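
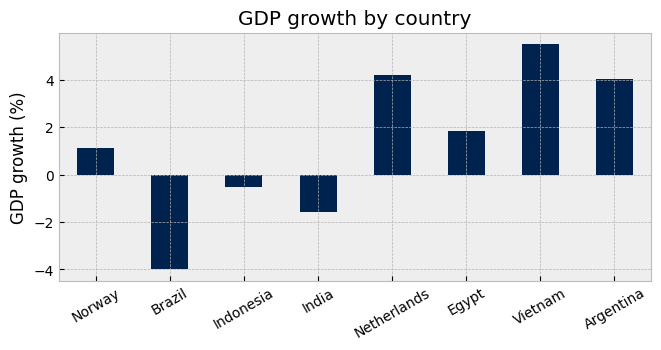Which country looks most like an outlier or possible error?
Brazil

Brazil ≈ -4; the rest sit between ≈ -2 and ≈ 6.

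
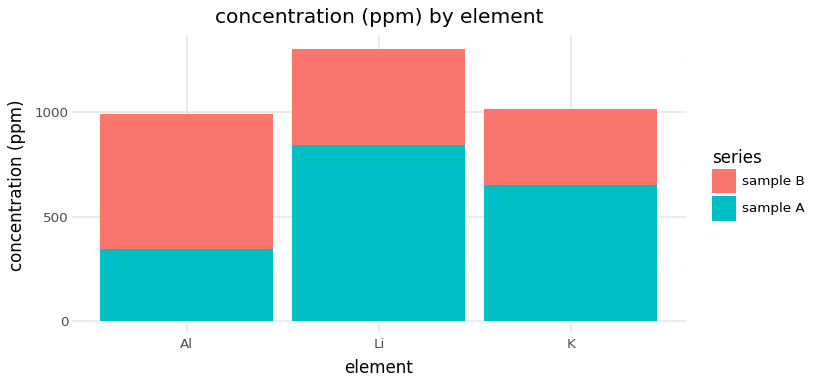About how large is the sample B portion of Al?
sample B top ≈ 1000, bottom ≈ 400; segment ≈ 600.

≈ 600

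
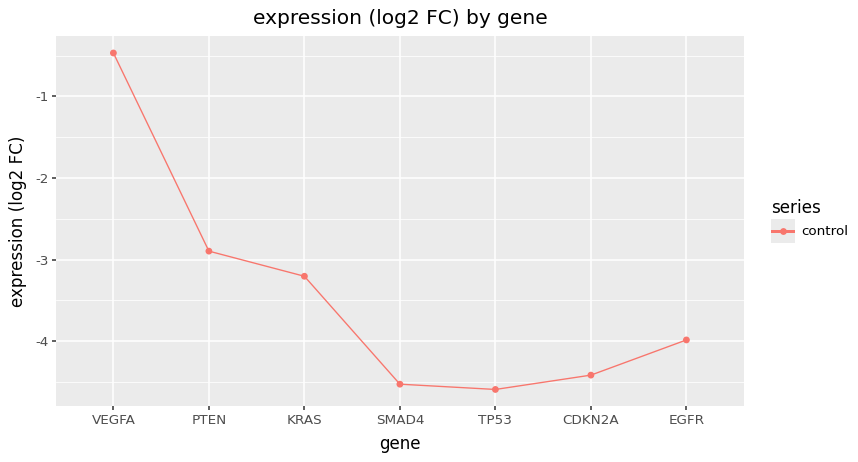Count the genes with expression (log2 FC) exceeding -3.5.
3

Above -3.5: VEGFA, PTEN, KRAS.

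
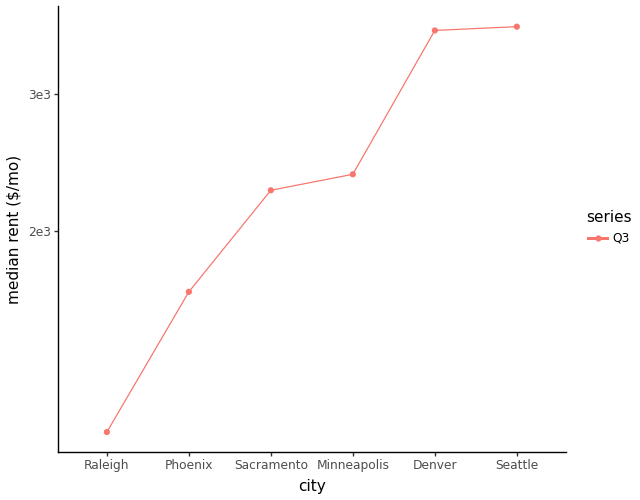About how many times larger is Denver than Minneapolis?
Denver ≈ 3500, Minneapolis ≈ 2500; 3500/2500 ≈ 1.4.

≈ 1.4×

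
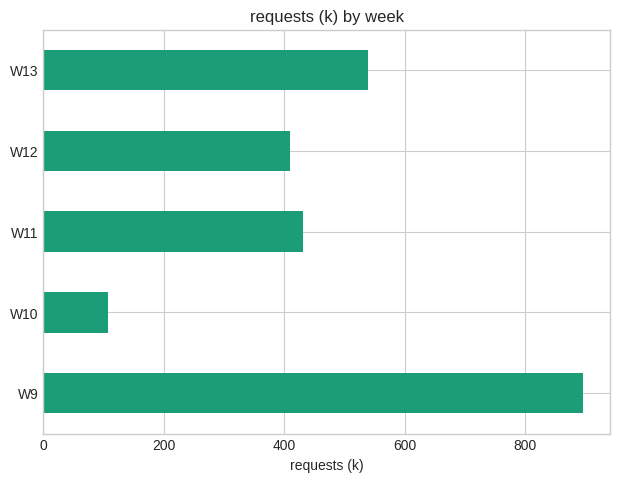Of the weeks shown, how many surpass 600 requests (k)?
1

Above 600: W9.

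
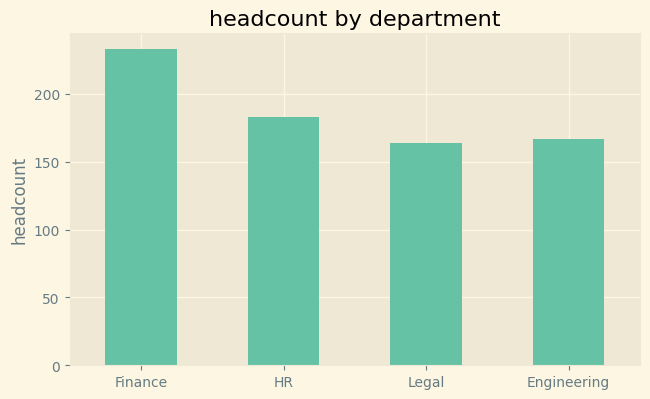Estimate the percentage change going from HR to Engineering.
HR ≈ 180, Engineering ≈ 160; (160 − 180) / 180 ≈ -11.1%.

≈ -11.1%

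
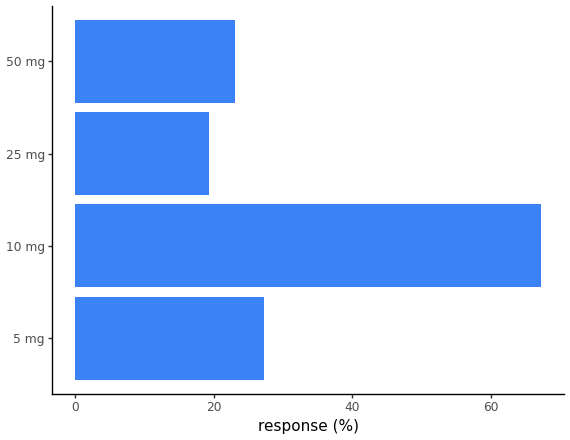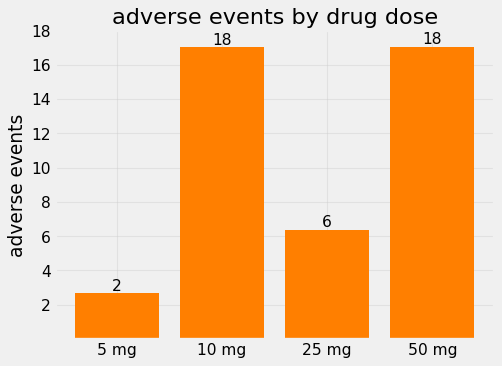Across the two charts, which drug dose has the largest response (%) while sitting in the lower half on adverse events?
Chart 2 median adverse events ≈ 12; below-median drug doses: 5 mg, 25 mg. Among those, 5 mg has the highest response (%) (≈ 30).

5 mg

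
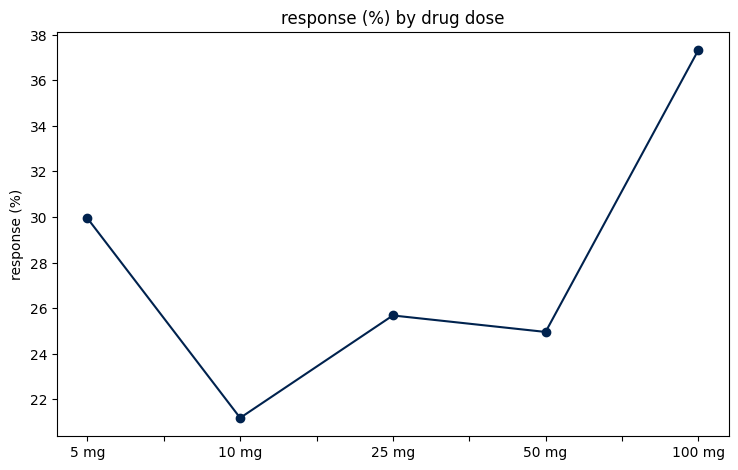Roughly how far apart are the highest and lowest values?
Max 100 mg ≈ 38, min 10 mg ≈ 22; range ≈ 16.

≈ 16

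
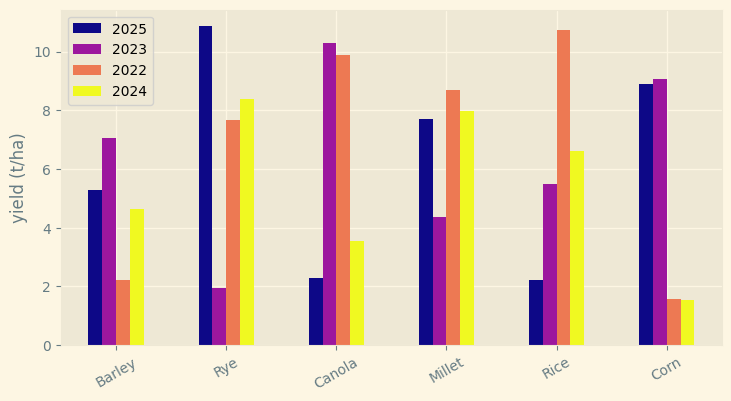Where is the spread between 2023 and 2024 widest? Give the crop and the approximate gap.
Corn, ≈ 7 t/ha

Corn: 2023 ≈ 9, 2024 ≈ 2 → gap ≈ 7. Next-largest (Canola) is only ≈ 6.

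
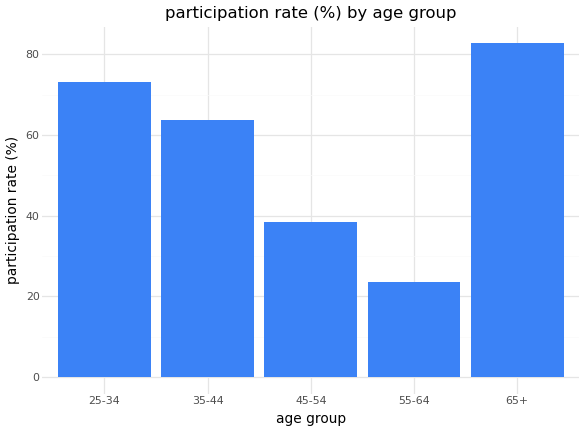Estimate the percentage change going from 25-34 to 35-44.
25-34 ≈ 70, 35-44 ≈ 60; (60 − 70) / 70 ≈ -14.3%.

≈ -14.3%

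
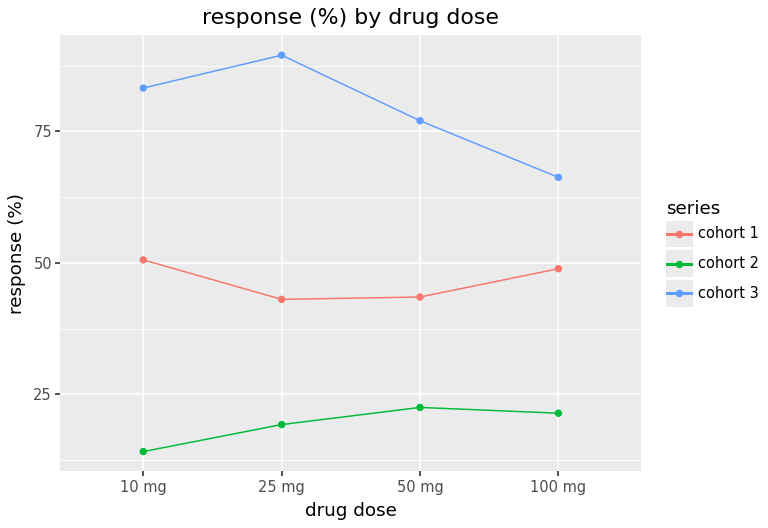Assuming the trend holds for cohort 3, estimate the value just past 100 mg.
Last three: 90, 80, 70 → slope ≈ -10/step → next ≈ 60.

≈ 60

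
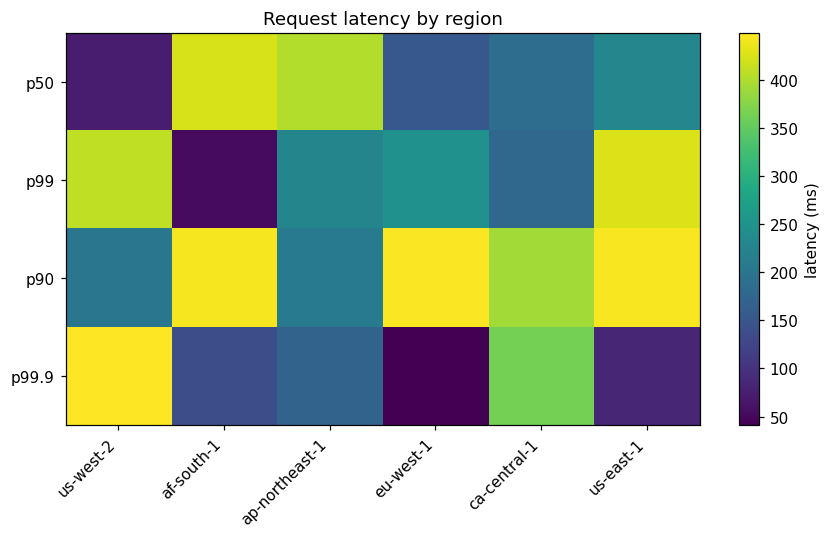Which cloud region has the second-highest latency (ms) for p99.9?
ca-central-1

Top 3 for p99.9: us-west-2 ≈ 450, ca-central-1 ≈ 350, ap-northeast-1 ≈ 150.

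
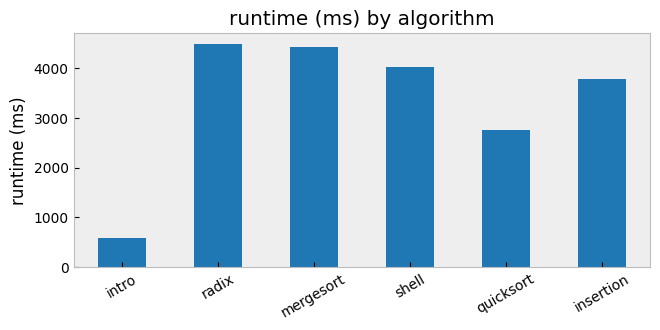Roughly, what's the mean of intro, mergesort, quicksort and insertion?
≈ 3000

(500 + 4500 + 3000 + 4000) / 4 ≈ 3000.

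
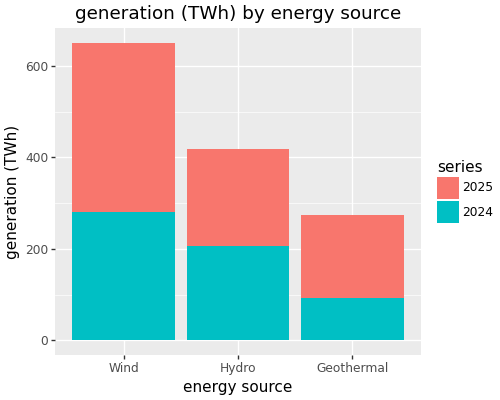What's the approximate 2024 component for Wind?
≈ 300

2024 top ≈ 300, bottom ≈ 0; segment ≈ 300.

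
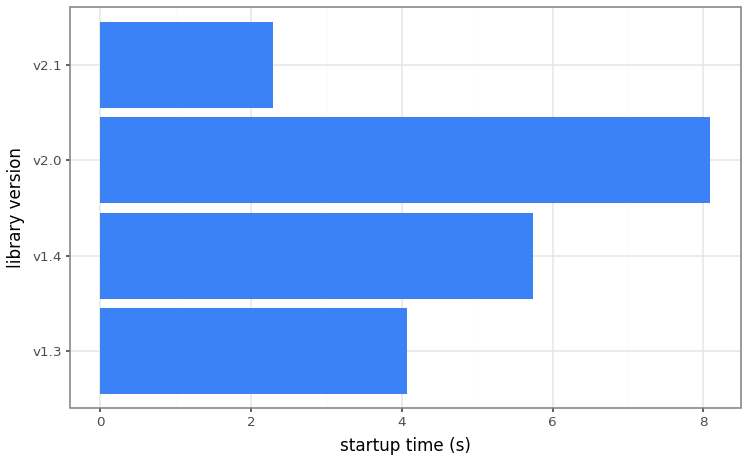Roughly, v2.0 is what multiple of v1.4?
≈ 1.33×

v2.0 ≈ 8, v1.4 ≈ 6; 8/6 ≈ 1.33.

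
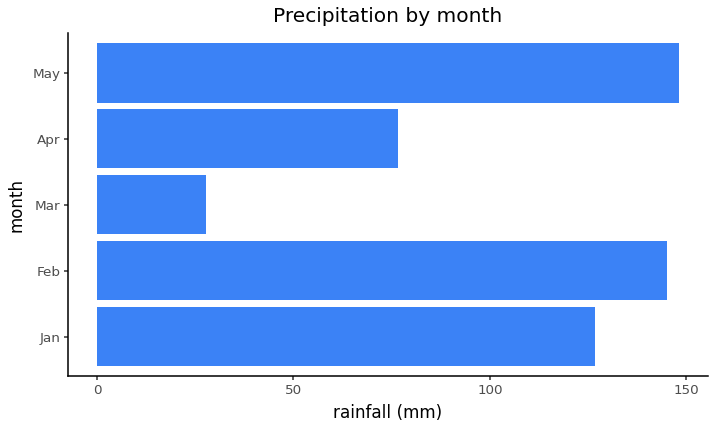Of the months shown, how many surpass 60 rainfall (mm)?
Above 60: Jan, Feb, Apr, May.

4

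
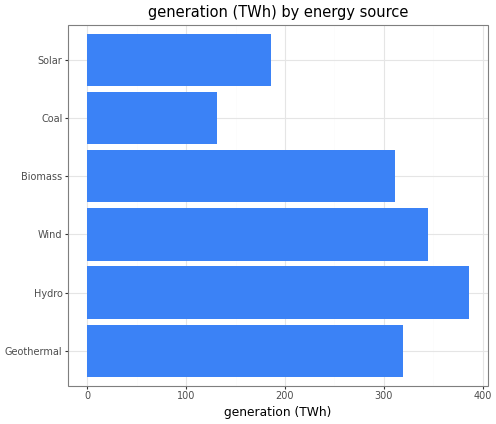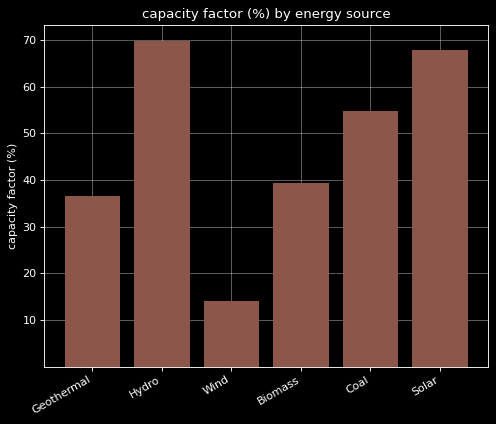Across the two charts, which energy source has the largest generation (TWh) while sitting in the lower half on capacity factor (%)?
Chart 2 median capacity factor (%) ≈ 50; below-median energy sources: Geothermal, Wind, Biomass. Among those, Wind has the highest generation (TWh) (≈ 350).

Wind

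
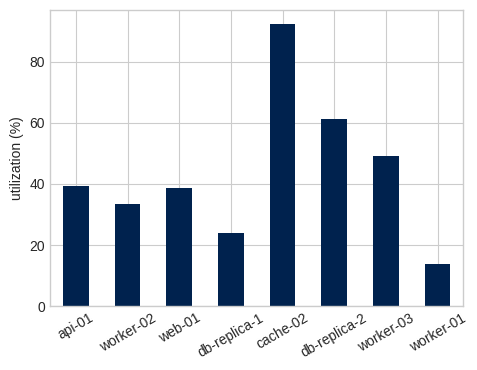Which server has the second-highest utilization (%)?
db-replica-2

Top 3: cache-02 ≈ 90, db-replica-2 ≈ 60, worker-03 ≈ 50.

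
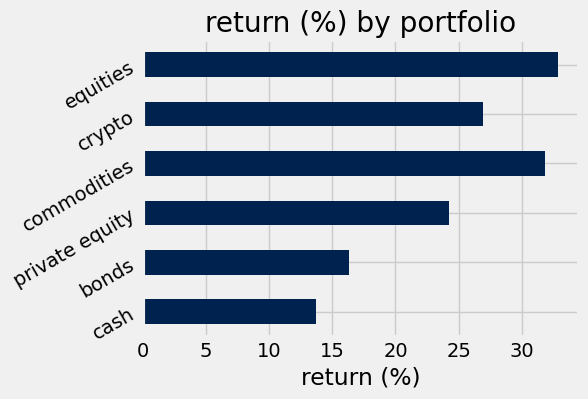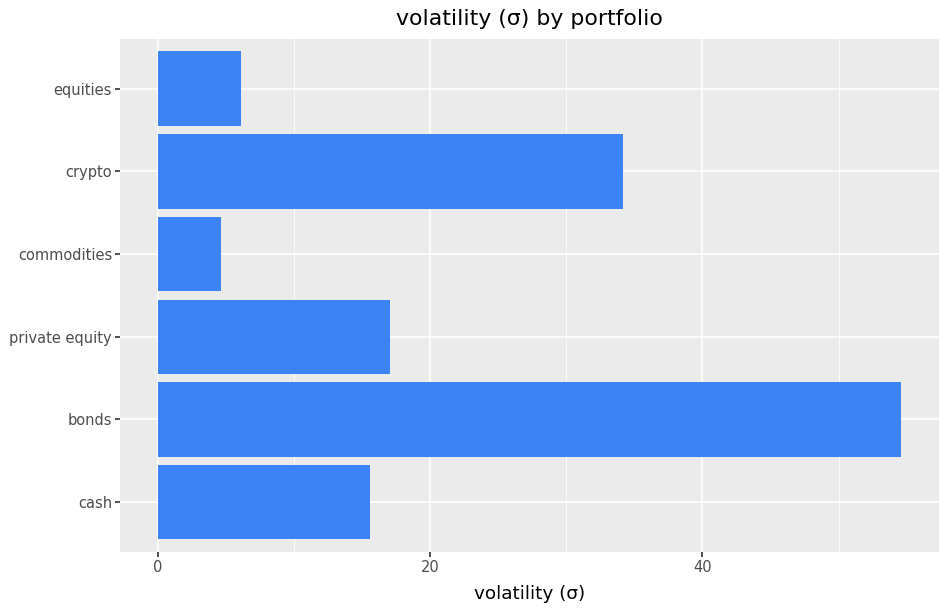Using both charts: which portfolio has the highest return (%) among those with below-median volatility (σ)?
equities

Chart 2 median volatility (σ) ≈ 20; below-median portfolios: cash, commodities, equities. Among those, equities has the highest return (%) (≈ 35).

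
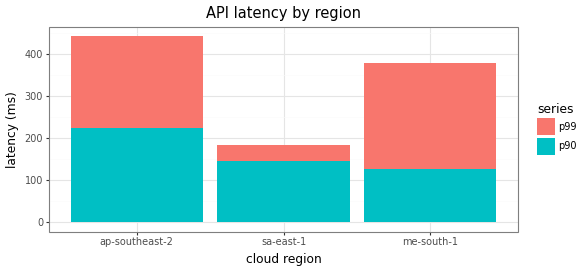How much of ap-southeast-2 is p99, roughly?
p99 top ≈ 450, bottom ≈ 200; segment ≈ 250.

≈ 250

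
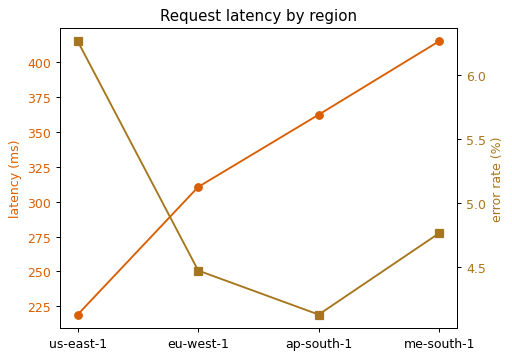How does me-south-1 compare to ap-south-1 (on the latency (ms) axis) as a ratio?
me-south-1 ≈ 420, ap-south-1 ≈ 360; 420/360 ≈ 1.17.

≈ 1.17×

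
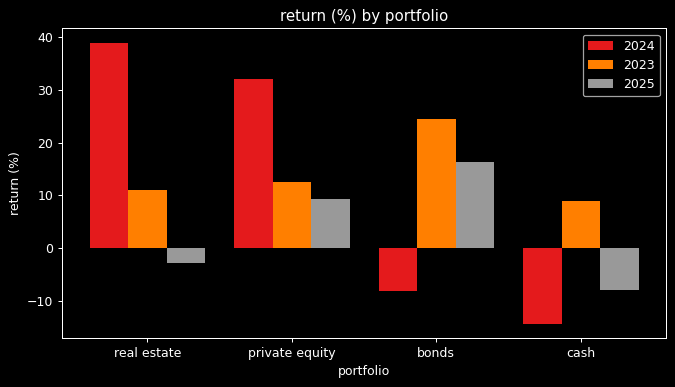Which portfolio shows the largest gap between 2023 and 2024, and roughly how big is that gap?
bonds: 2023 ≈ 25, 2024 ≈ -10 → gap ≈ 35. Next-largest (real estate) is only ≈ 30.

bonds, ≈ 35 %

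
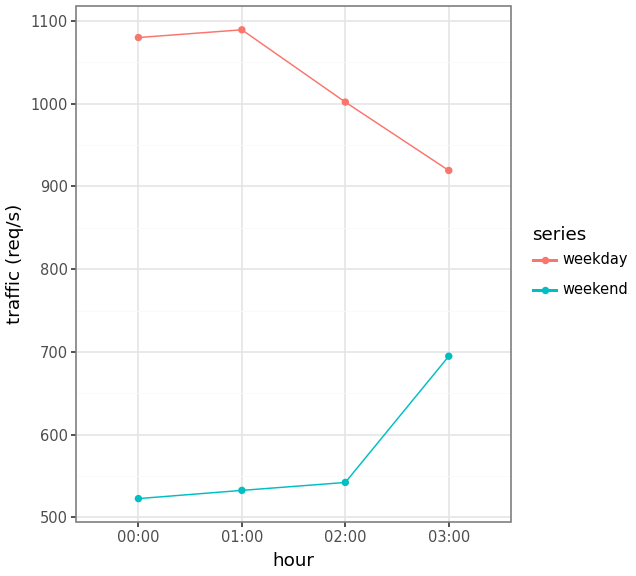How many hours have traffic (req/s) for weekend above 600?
1

Above 600: 03:00.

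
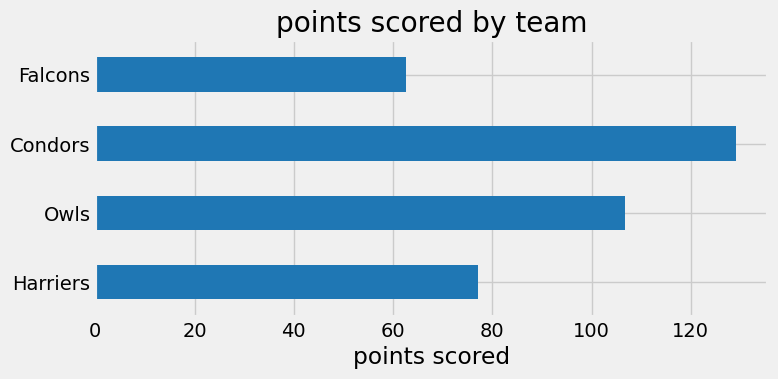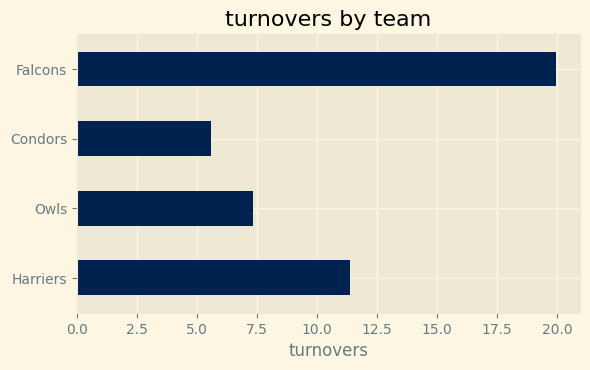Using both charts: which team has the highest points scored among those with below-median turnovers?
Chart 2 median turnovers ≈ 10; below-median teams: Owls, Condors. Among those, Condors has the highest points scored (≈ 120).

Condors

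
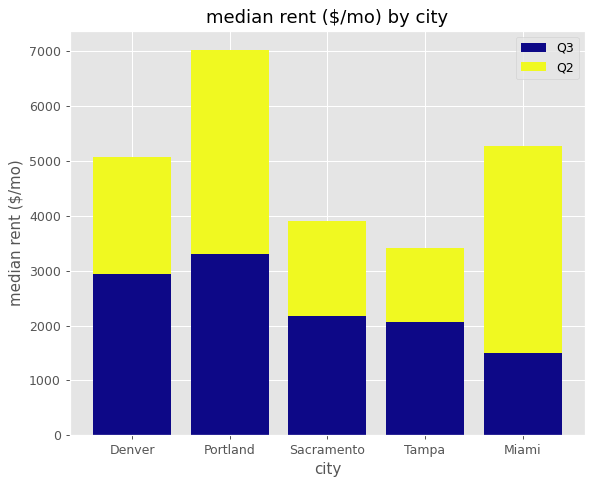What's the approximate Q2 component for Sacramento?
Q2 top ≈ 4000, bottom ≈ 2000; segment ≈ 2000.

≈ 2000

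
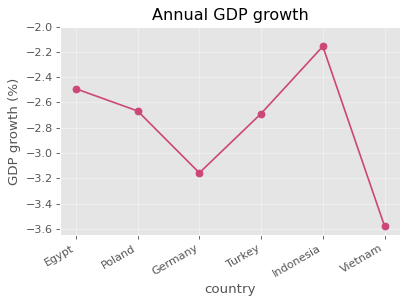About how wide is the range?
Max Indonesia ≈ -2.2, min Vietnam ≈ -3.6; range ≈ 1.4.

≈ 1.4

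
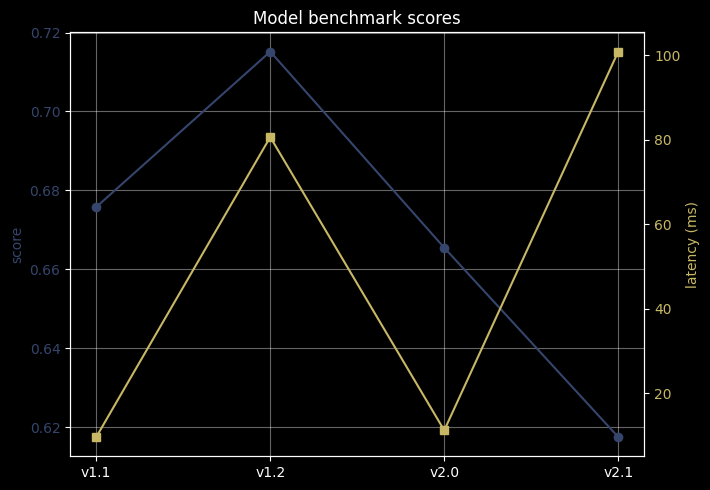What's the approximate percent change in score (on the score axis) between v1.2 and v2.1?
≈ -13.9%

v1.2 ≈ 0.72, v2.1 ≈ 0.62; (0.62 − 0.72) / 0.72 ≈ -13.9%.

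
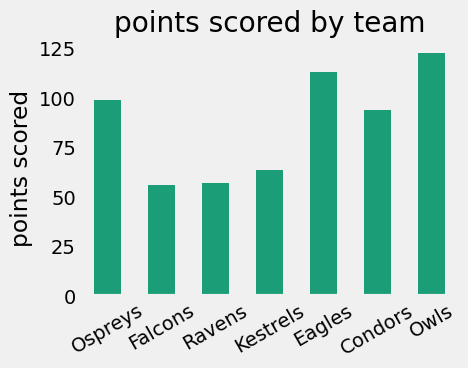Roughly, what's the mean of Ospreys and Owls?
(100 + 120) / 2 ≈ 110.

≈ 110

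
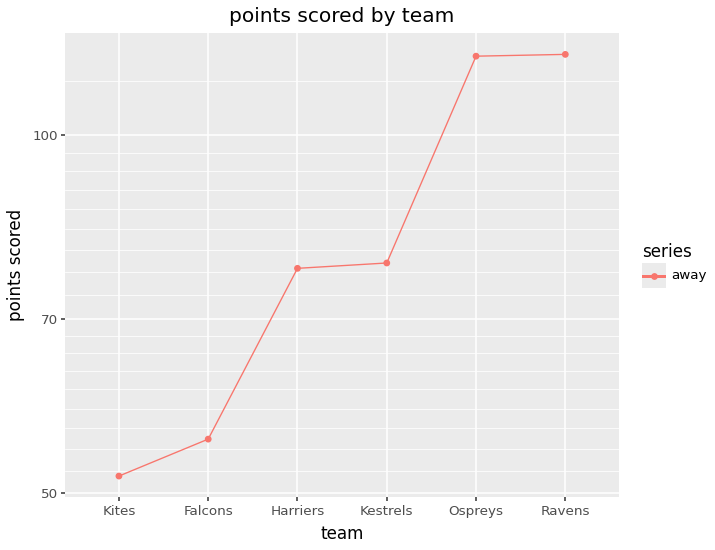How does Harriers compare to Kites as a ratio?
Harriers ≈ 80, Kites ≈ 50; 80/50 ≈ 1.6.

≈ 1.6×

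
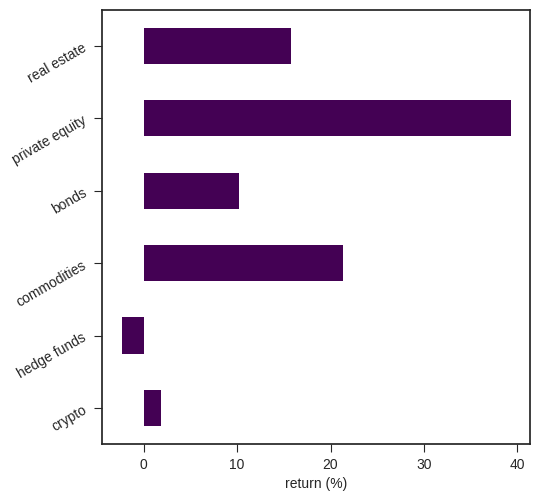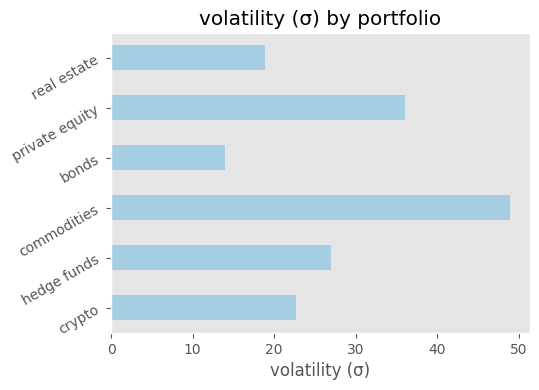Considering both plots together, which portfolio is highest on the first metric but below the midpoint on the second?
real estate

Chart 2 median volatility (σ) ≈ 25; below-median portfolios: crypto, bonds, real estate. Among those, real estate has the highest return (%) (≈ 15).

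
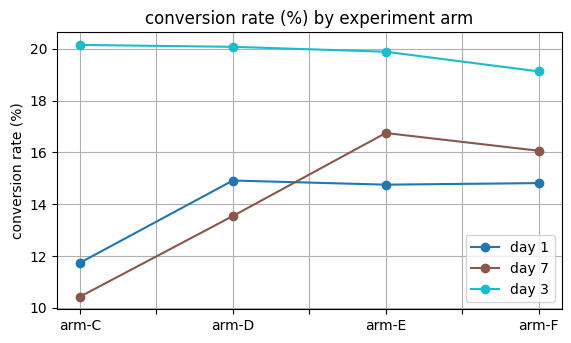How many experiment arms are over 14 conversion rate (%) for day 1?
3

Above 14: arm-D, arm-E, arm-F.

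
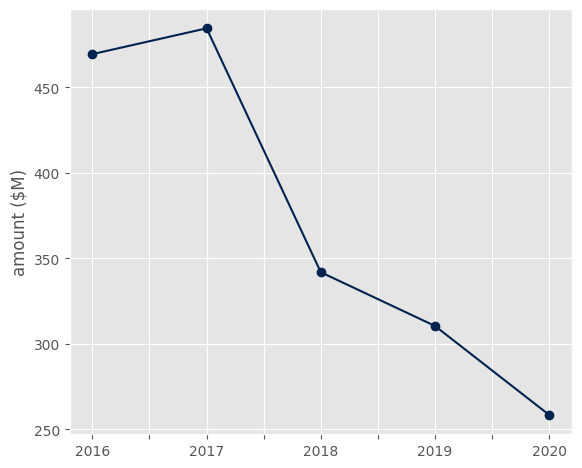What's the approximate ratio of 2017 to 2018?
2017 ≈ 480, 2018 ≈ 340; 480/340 ≈ 1.41.

≈ 1.41×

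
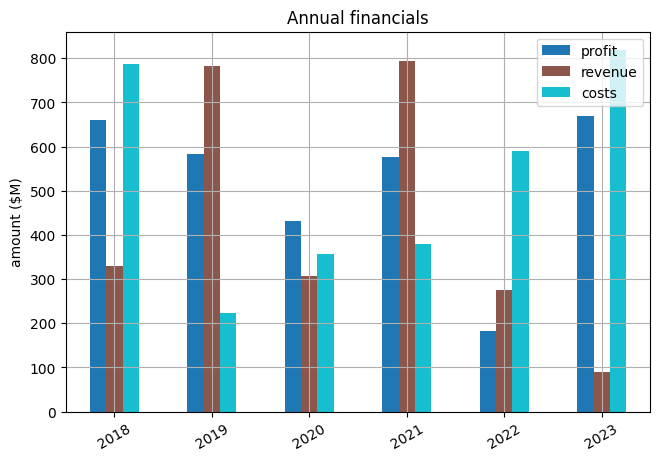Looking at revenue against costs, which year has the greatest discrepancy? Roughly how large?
2023: revenue ≈ 100, costs ≈ 800 → gap ≈ 700. Next-largest (2019) is only ≈ 600.

2023, ≈ 700 $M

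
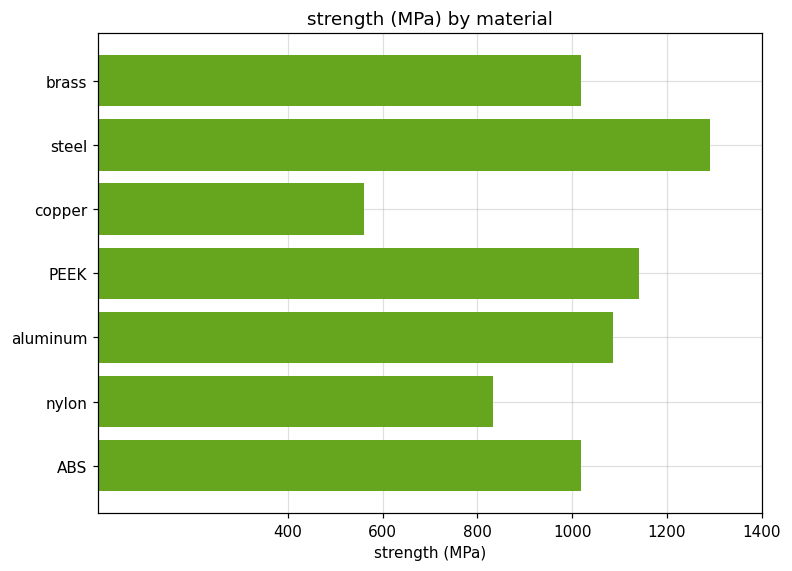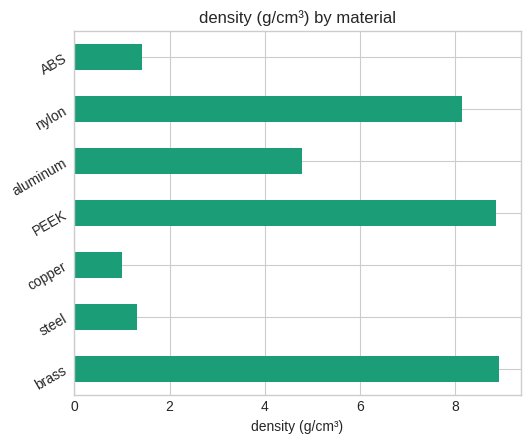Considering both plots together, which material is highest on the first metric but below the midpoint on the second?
steel

Chart 2 median density (g/cm³) ≈ 5; below-median materials: steel, copper, ABS. Among those, steel has the highest strength (MPa) (≈ 1200).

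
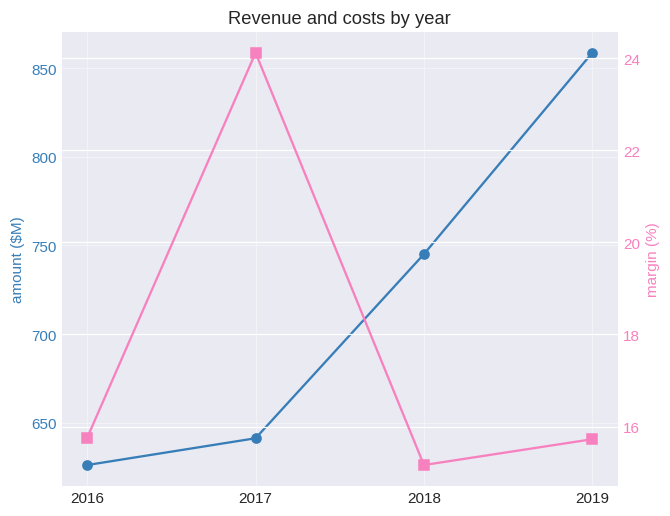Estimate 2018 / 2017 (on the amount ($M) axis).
≈ 1.16×

2018 ≈ 740, 2017 ≈ 640; 740/640 ≈ 1.16.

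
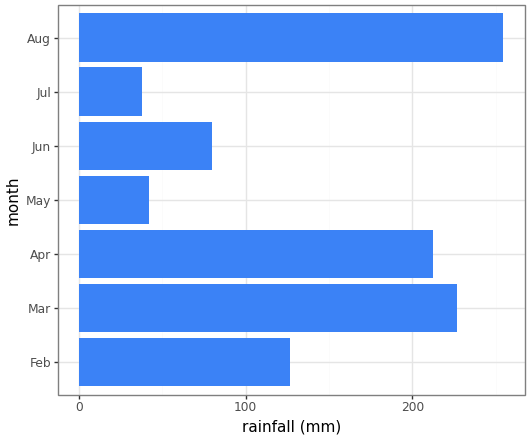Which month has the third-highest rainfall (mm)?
Apr

Top 4: Aug ≈ 250, Mar ≈ 225, Apr ≈ 200, Feb ≈ 125.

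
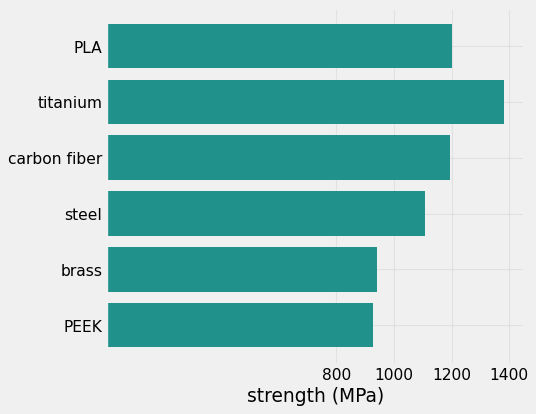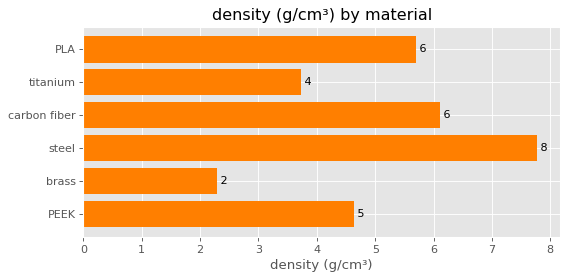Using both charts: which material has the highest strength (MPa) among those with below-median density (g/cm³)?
Chart 2 median density (g/cm³) ≈ 5; below-median materials: titanium, brass, PEEK. Among those, titanium has the highest strength (MPa) (≈ 1400).

titanium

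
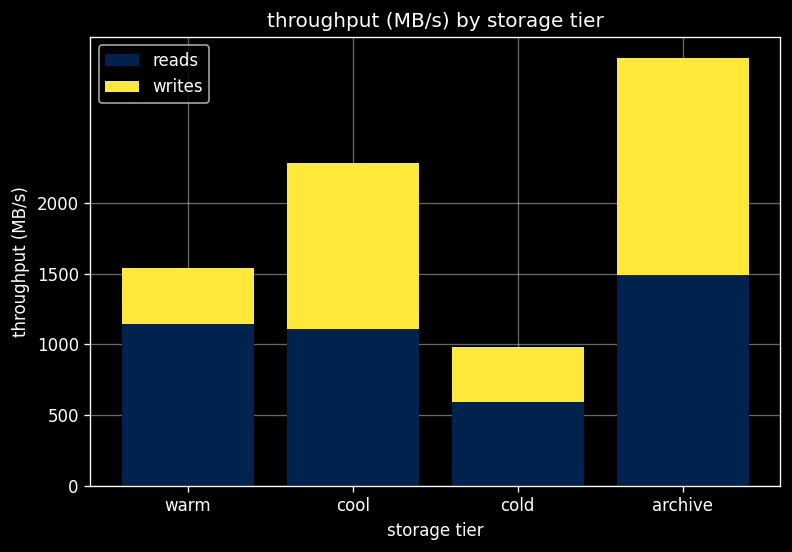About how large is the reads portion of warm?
≈ 1000

reads top ≈ 1000, bottom ≈ 0; segment ≈ 1000.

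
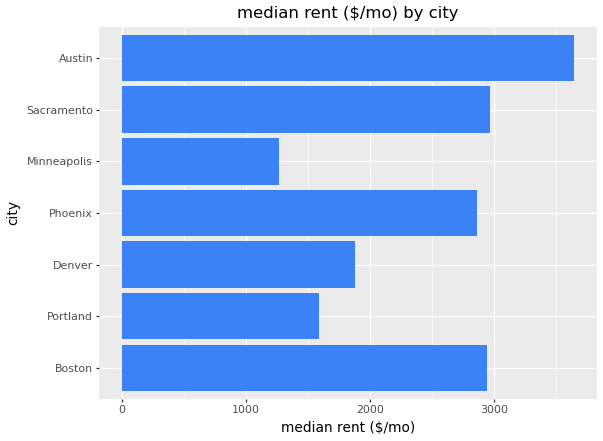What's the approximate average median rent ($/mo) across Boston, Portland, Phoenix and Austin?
≈ 2750

(3000 + 1500 + 3000 + 3500) / 4 ≈ 2750.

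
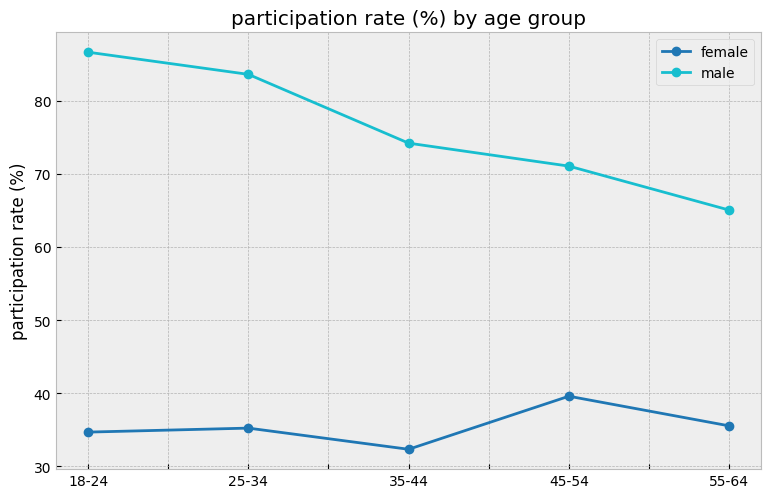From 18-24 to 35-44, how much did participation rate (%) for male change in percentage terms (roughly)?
18-24 ≈ 85, 35-44 ≈ 75; (75 − 85) / 85 ≈ -11.8%.

≈ -11.8%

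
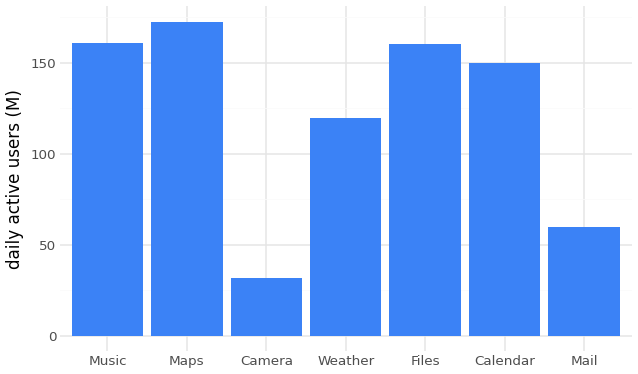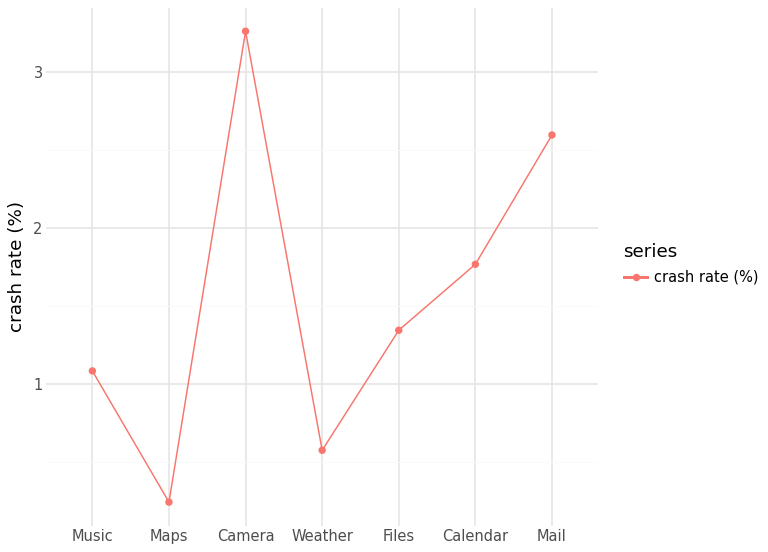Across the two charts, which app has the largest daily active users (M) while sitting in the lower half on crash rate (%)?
Maps

Chart 2 median crash rate (%) ≈ 1.5; below-median apps: Music, Maps, Weather. Among those, Maps has the highest daily active users (M) (≈ 180).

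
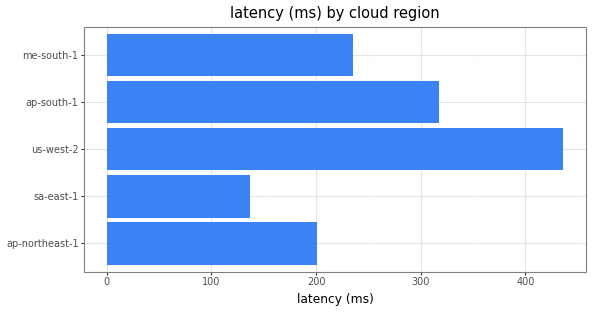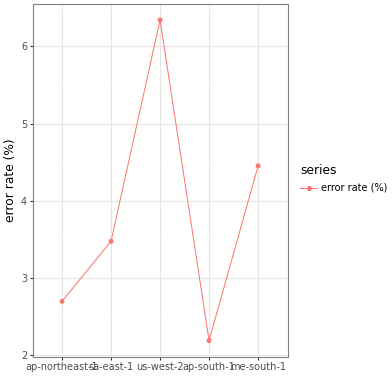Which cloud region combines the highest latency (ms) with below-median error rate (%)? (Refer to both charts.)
ap-south-1

Chart 2 median error rate (%) ≈ 3; below-median cloud regions: ap-northeast-1, ap-south-1. Among those, ap-south-1 has the highest latency (ms) (≈ 300).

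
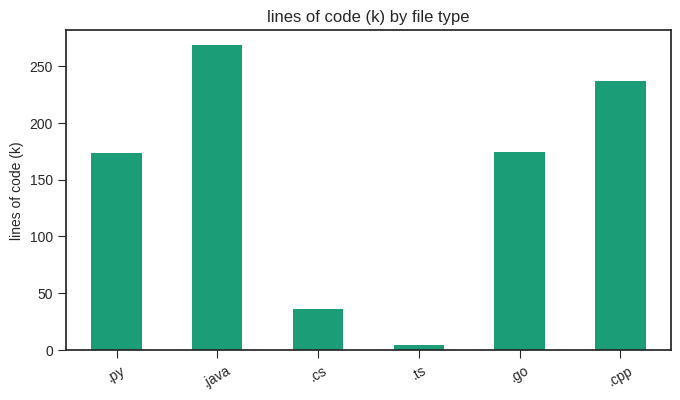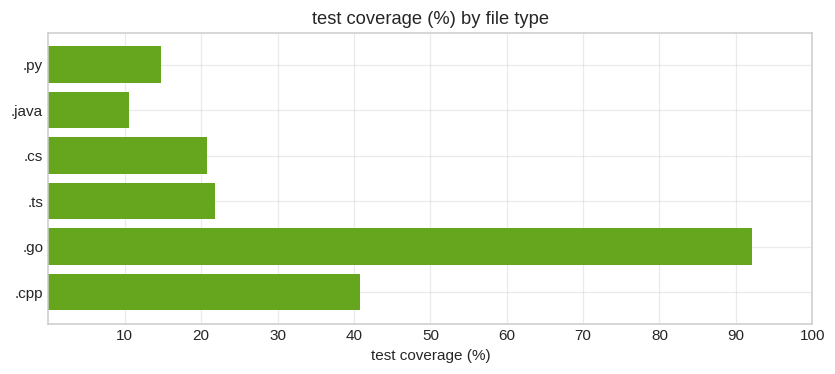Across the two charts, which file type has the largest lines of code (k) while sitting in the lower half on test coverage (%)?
Chart 2 median test coverage (%) ≈ 20; below-median file types: .py, .java, .cs. Among those, .java has the highest lines of code (k) (≈ 275).

.java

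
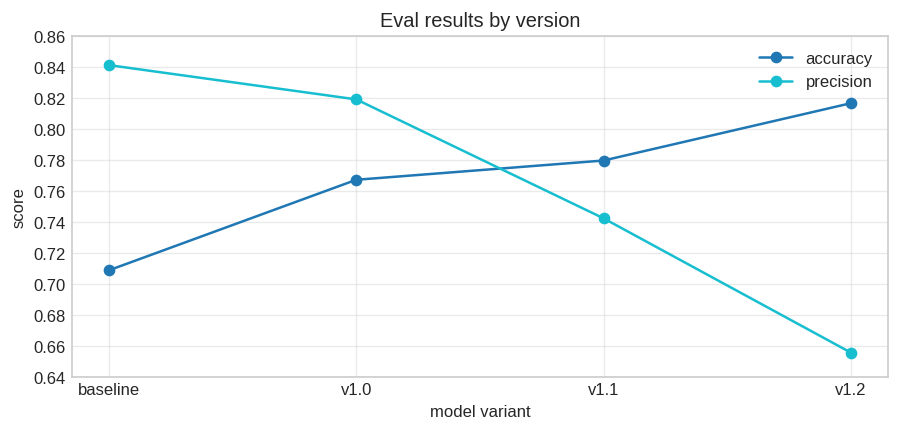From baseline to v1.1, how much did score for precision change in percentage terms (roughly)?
baseline ≈ 0.84, v1.1 ≈ 0.74; (0.74 − 0.84) / 0.84 ≈ -11.9%.

≈ -11.9%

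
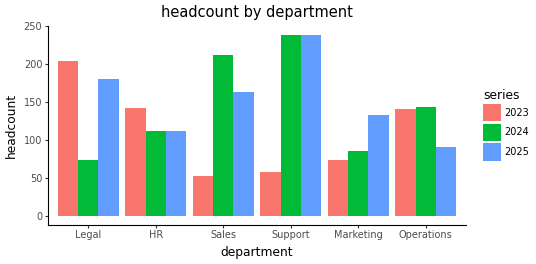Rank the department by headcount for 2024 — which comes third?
Top 4 for 2024: Support ≈ 240, Sales ≈ 220, Operations ≈ 140, HR ≈ 120.

Operations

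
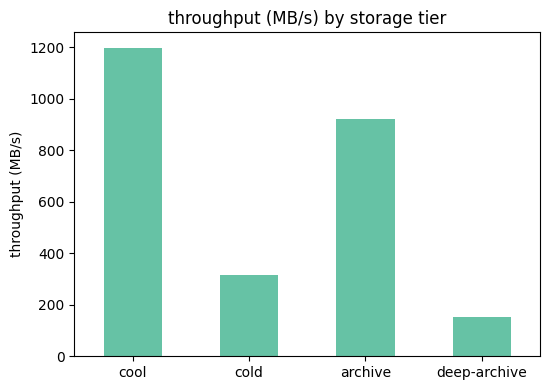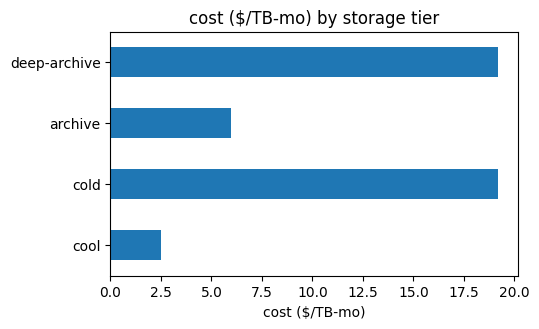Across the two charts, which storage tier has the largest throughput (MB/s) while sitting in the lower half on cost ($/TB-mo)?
cool

Chart 2 median cost ($/TB-mo) ≈ 12; below-median storage tiers: cool, archive. Among those, cool has the highest throughput (MB/s) (≈ 1200).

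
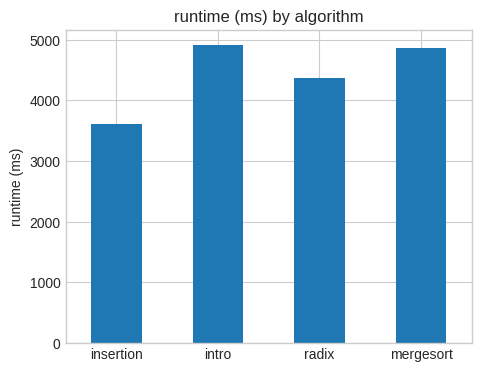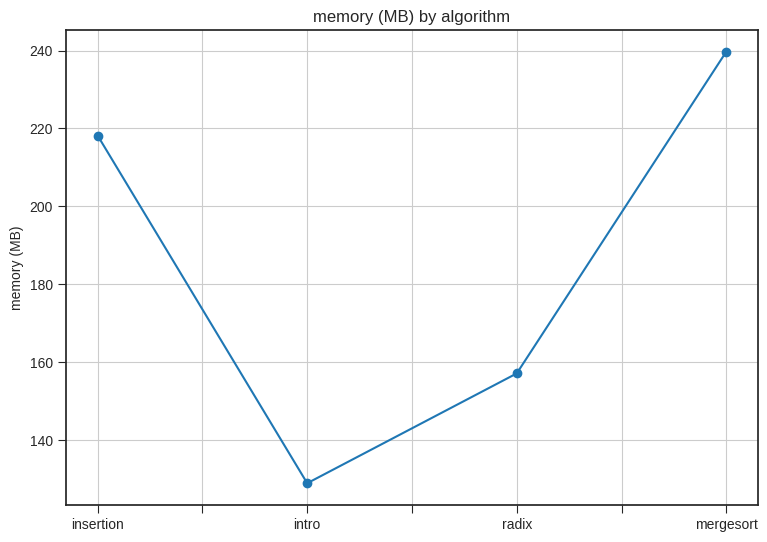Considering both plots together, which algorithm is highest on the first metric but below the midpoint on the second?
intro

Chart 2 median memory (MB) ≈ 200; below-median algorithms: intro, radix. Among those, intro has the highest runtime (ms) (≈ 5000).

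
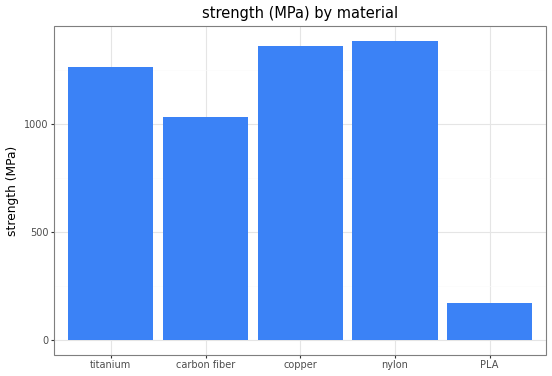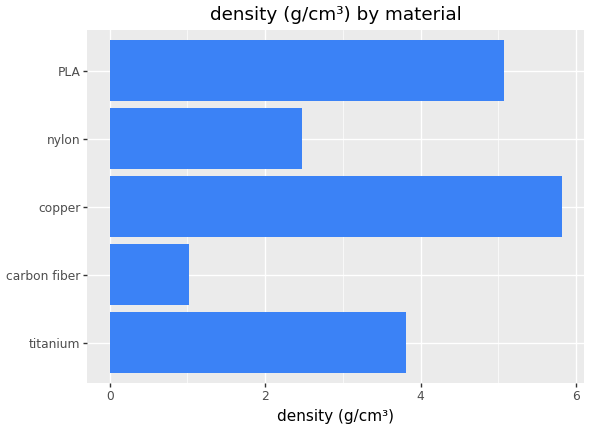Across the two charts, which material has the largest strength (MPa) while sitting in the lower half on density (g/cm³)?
nylon

Chart 2 median density (g/cm³) ≈ 4; below-median materials: carbon fiber, nylon. Among those, nylon has the highest strength (MPa) (≈ 1400).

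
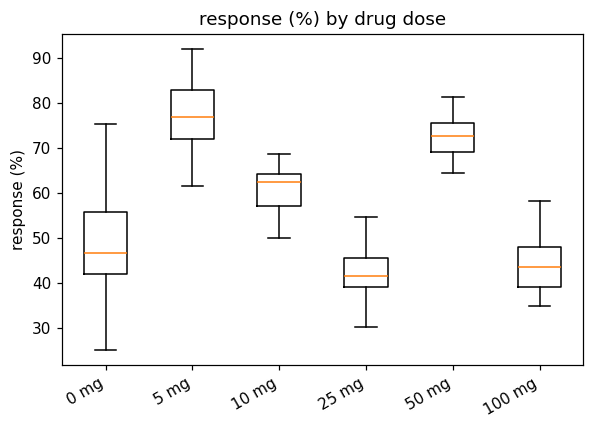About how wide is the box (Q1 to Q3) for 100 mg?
Q3 ≈ 50, Q1 ≈ 40; IQR ≈ 10.

≈ 10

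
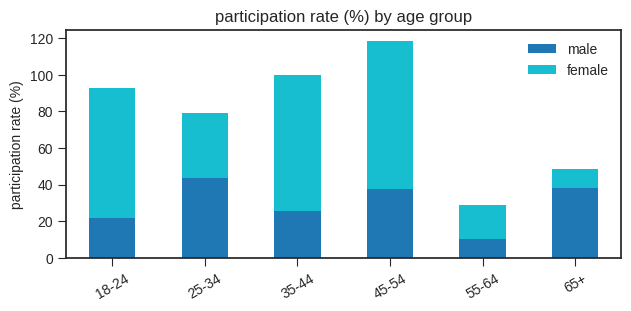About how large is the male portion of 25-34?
male top ≈ 40, bottom ≈ 0; segment ≈ 40.

≈ 40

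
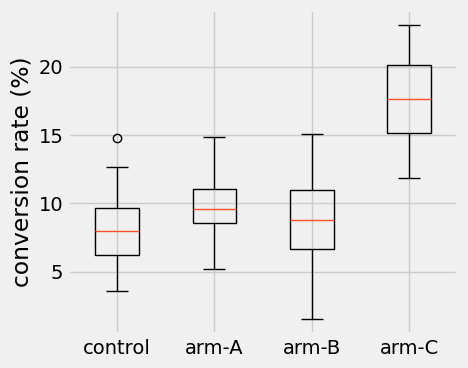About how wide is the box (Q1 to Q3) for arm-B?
≈ 4

Q3 ≈ 11, Q1 ≈ 7; IQR ≈ 4.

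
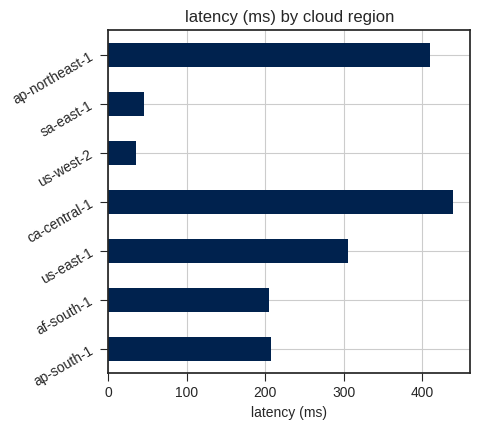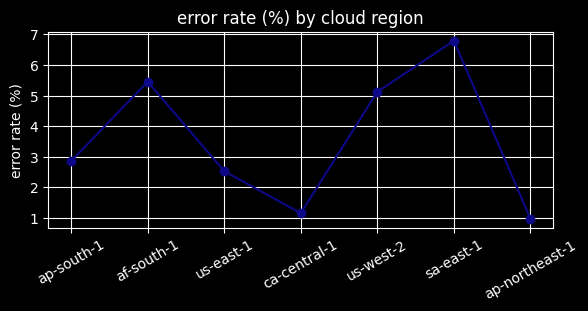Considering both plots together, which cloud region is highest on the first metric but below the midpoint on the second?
Chart 2 median error rate (%) ≈ 3; below-median cloud regions: us-east-1, ca-central-1, ap-northeast-1. Among those, ca-central-1 has the highest latency (ms) (≈ 450).

ca-central-1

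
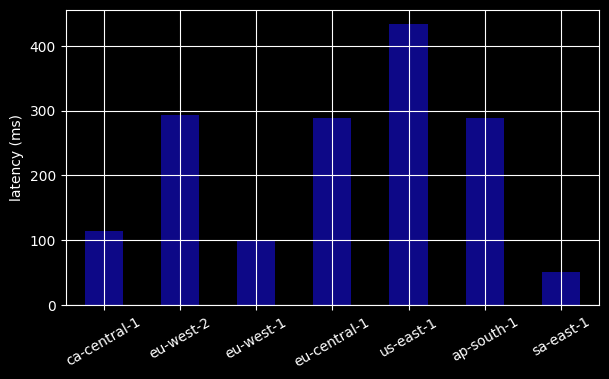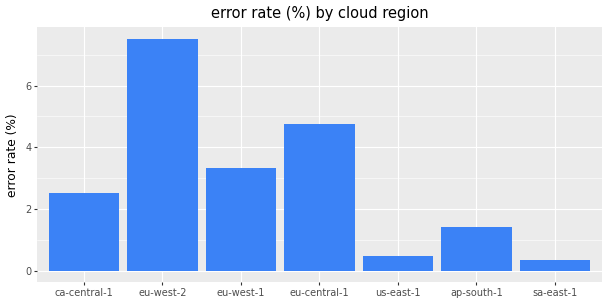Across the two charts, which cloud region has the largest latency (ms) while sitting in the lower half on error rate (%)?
Chart 2 median error rate (%) ≈ 3; below-median cloud regions: us-east-1, ap-south-1, sa-east-1. Among those, us-east-1 has the highest latency (ms) (≈ 450).

us-east-1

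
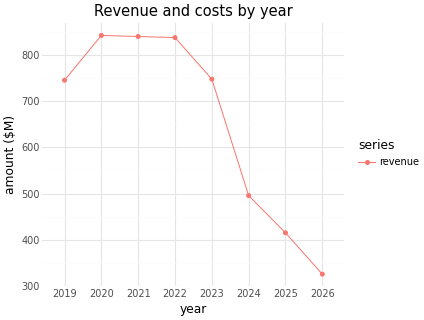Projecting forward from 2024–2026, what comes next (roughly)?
Last three: 500, 400, 350 → slope ≈ -75/step → next ≈ 275.

≈ 275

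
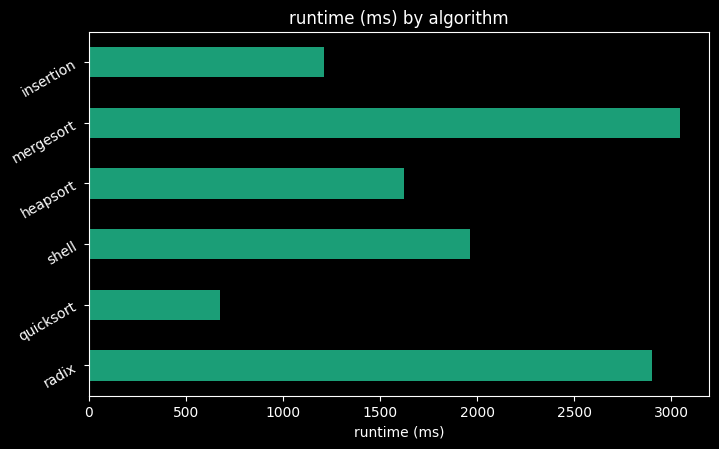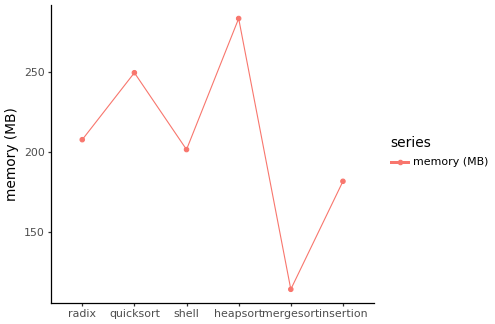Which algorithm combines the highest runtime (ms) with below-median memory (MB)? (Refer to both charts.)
Chart 2 median memory (MB) ≈ 200; below-median algorithms: shell, mergesort, insertion. Among those, mergesort has the highest runtime (ms) (≈ 3000).

mergesort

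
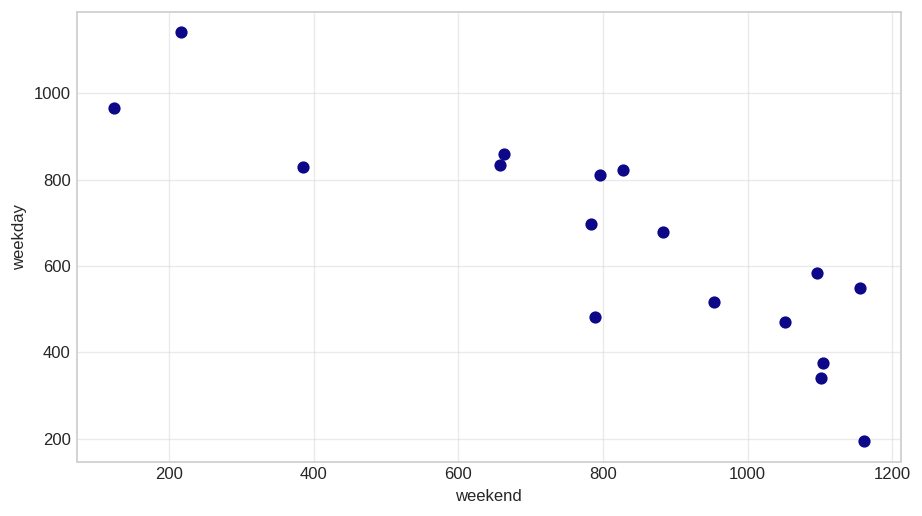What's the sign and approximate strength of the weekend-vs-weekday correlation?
Points are negatively correlated; strong (|r| ≈ 0.9).

negative, strong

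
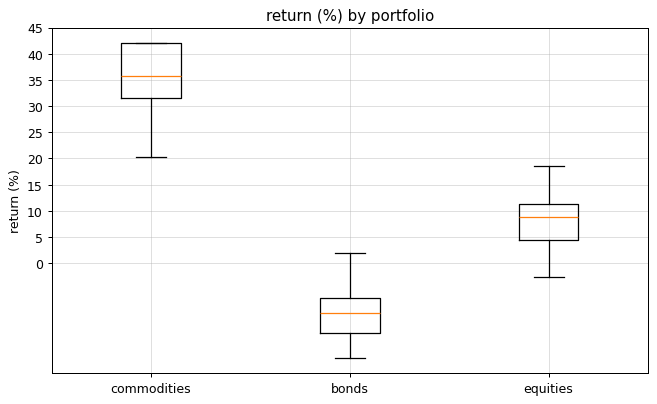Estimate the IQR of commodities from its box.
Q3 ≈ 40, Q1 ≈ 30; IQR ≈ 10.

≈ 10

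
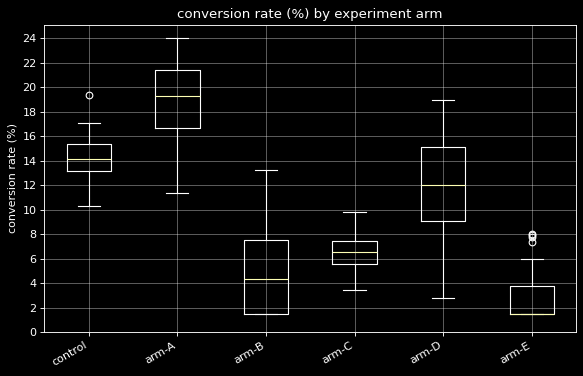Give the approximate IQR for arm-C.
≈ 2

Q3 ≈ 8, Q1 ≈ 6; IQR ≈ 2.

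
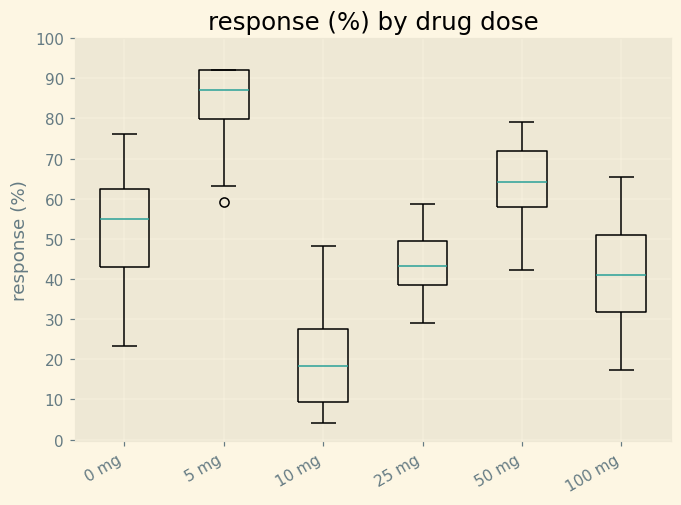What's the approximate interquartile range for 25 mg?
≈ 10

Q3 ≈ 50, Q1 ≈ 40; IQR ≈ 10.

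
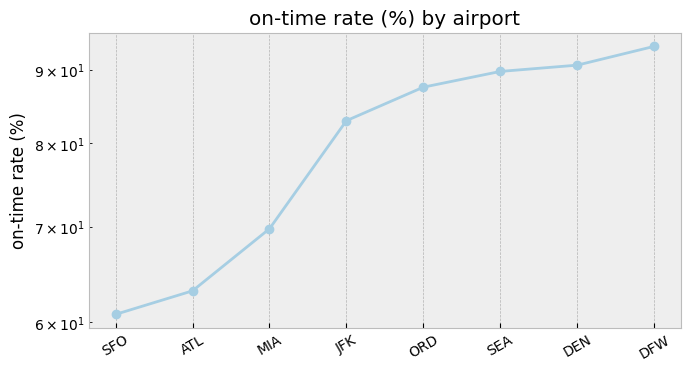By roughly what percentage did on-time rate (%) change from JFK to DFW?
≈ +11.8%

JFK ≈ 85, DFW ≈ 95; (95 − 85) / 85 ≈ +11.8%.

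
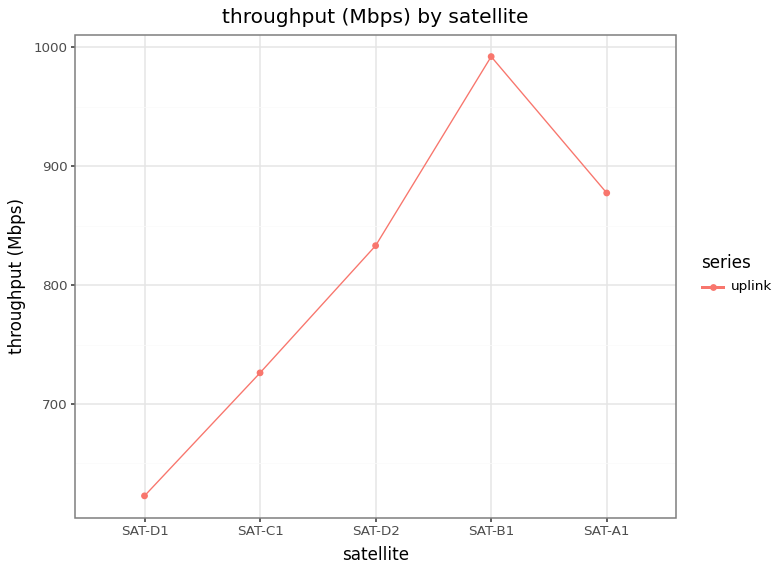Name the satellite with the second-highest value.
Top 3: SAT-B1 ≈ 1000, SAT-A1 ≈ 900, SAT-D2 ≈ 850.

SAT-A1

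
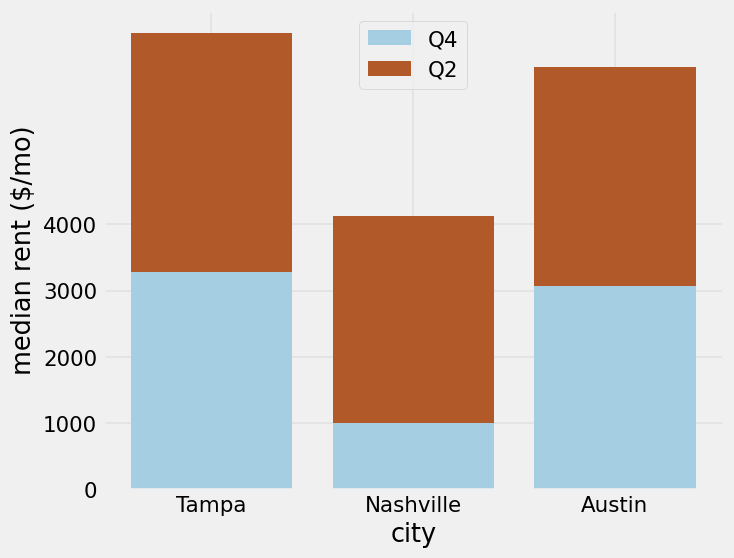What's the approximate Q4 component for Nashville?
Q4 top ≈ 1000, bottom ≈ 0; segment ≈ 1000.

≈ 1000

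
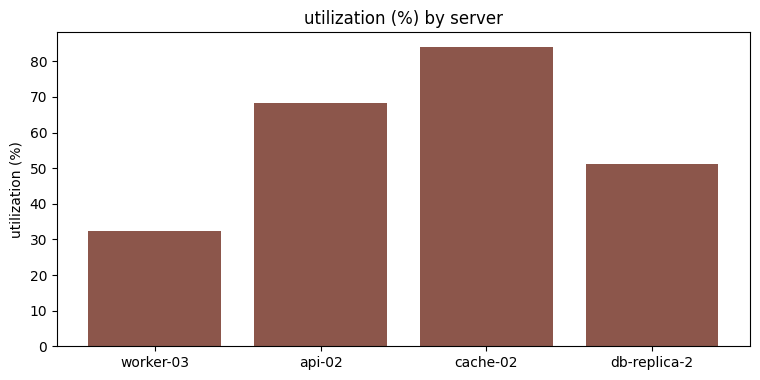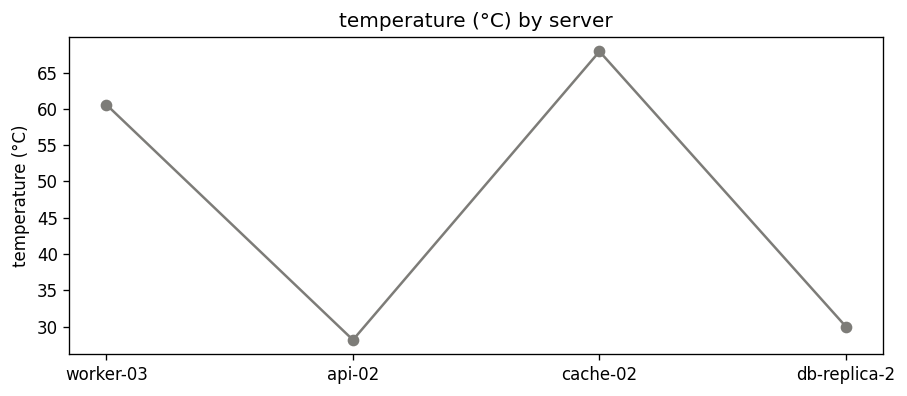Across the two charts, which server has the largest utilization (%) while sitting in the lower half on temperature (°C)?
api-02

Chart 2 median temperature (°C) ≈ 50; below-median servers: api-02, db-replica-2. Among those, api-02 has the highest utilization (%) (≈ 70).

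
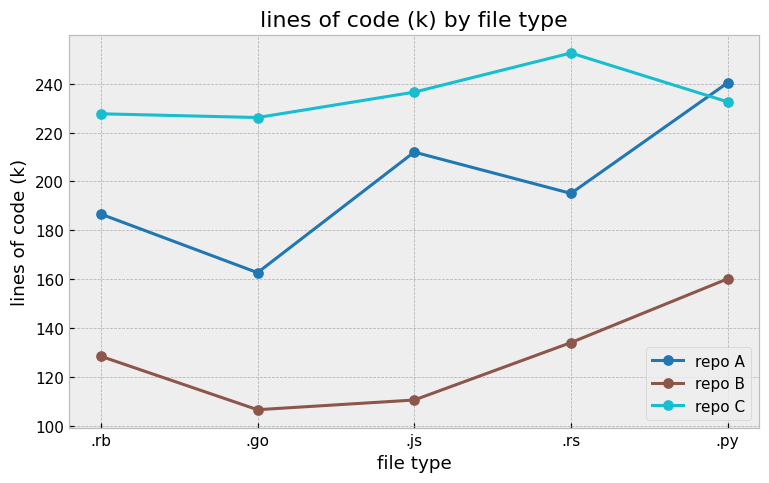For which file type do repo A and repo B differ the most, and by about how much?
.js, ≈ 100 k

.js: repo A ≈ 220, repo B ≈ 120 → gap ≈ 100. Next-largest (.py) is only ≈ 80.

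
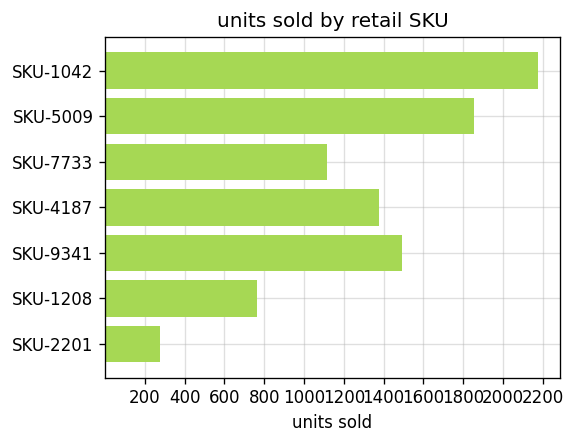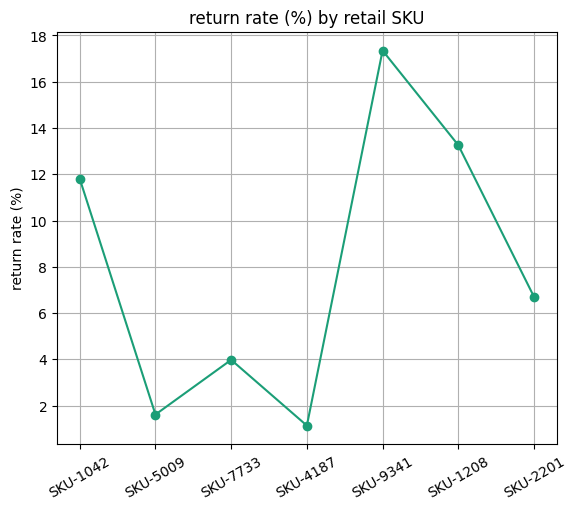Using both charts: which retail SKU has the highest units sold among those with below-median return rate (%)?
Chart 2 median return rate (%) ≈ 6; below-median retail SKUs: SKU-5009, SKU-7733, SKU-4187. Among those, SKU-5009 has the highest units sold (≈ 1800).

SKU-5009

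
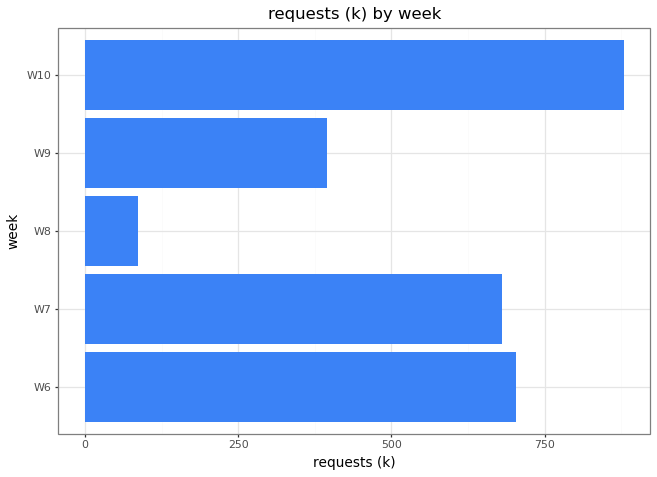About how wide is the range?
≈ 800

Max W10 ≈ 900, min W8 ≈ 100; range ≈ 800.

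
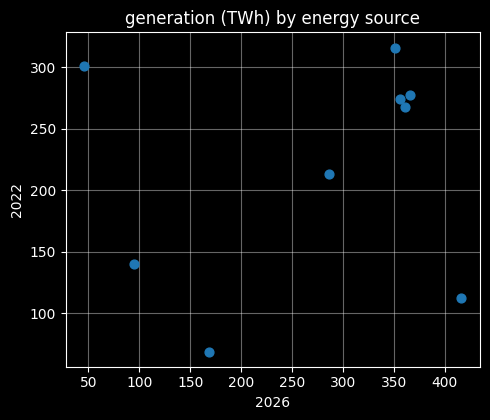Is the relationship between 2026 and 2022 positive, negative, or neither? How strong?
Points are roughly uncorrelated; weak (|r| ≈ 0.2).

no clear correlation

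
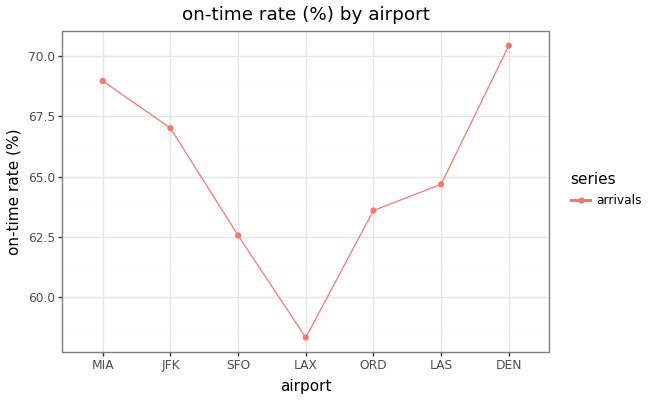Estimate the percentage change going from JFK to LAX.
≈ -14.7%

JFK ≈ 68, LAX ≈ 58; (58 − 68) / 68 ≈ -14.7%.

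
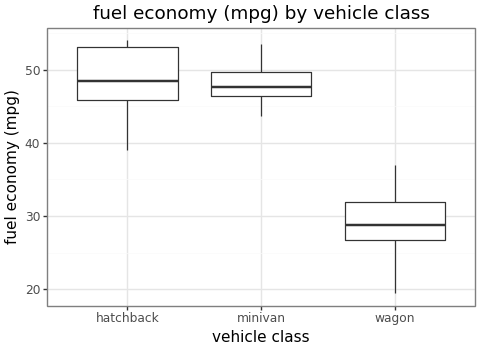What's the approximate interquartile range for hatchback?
Q3 ≈ 54, Q1 ≈ 46; IQR ≈ 8.

≈ 8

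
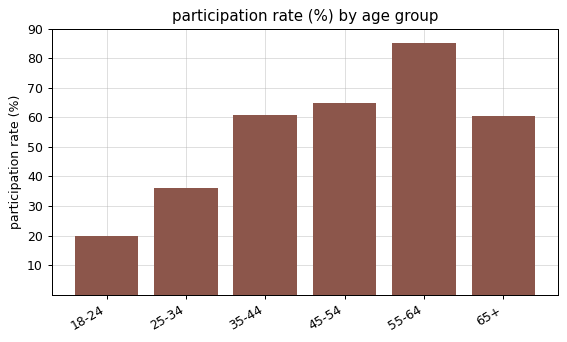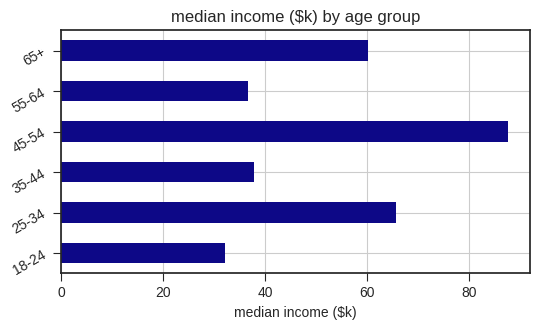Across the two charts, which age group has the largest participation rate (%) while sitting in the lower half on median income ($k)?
Chart 2 median median income ($k) ≈ 50; below-median age groups: 18-24, 35-44, 55-64. Among those, 55-64 has the highest participation rate (%) (≈ 90).

55-64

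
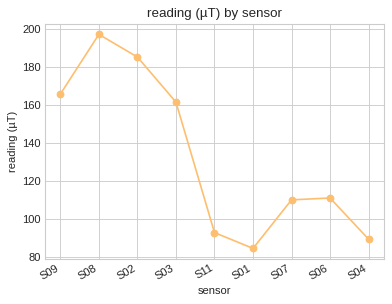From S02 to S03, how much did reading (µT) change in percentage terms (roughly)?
≈ -15.8%

S02 ≈ 190, S03 ≈ 160; (160 − 190) / 190 ≈ -15.8%.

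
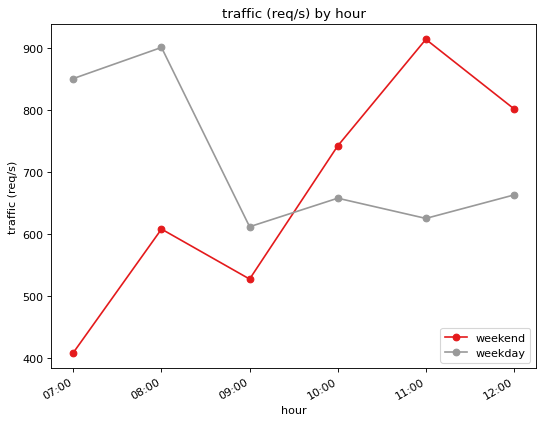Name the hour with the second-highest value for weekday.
07:00

Top 3 for weekday: 08:00 ≈ 900, 07:00 ≈ 850, 12:00 ≈ 650.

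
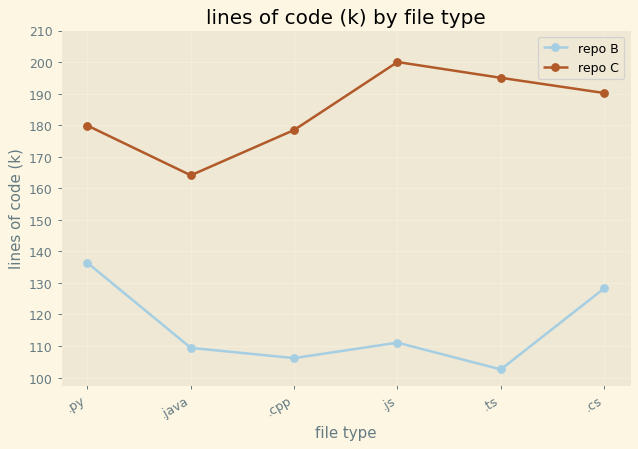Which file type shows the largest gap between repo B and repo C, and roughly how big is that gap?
.ts: repo B ≈ 100, repo C ≈ 200 → gap ≈ 100. Next-largest (.js) is only ≈ 90.

.ts, ≈ 100 k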